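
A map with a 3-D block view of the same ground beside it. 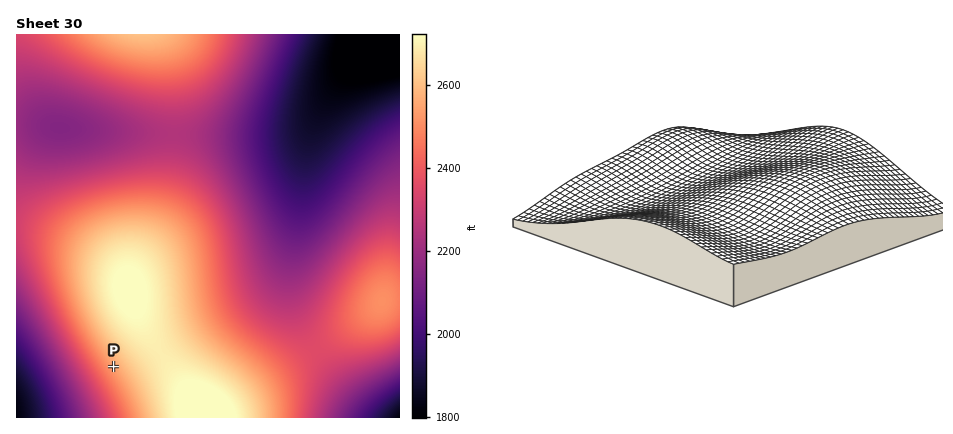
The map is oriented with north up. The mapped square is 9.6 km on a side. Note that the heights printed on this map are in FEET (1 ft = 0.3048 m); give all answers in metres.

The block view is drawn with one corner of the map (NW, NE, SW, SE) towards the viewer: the NW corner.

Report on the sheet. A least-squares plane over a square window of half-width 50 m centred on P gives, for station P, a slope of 5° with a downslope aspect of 236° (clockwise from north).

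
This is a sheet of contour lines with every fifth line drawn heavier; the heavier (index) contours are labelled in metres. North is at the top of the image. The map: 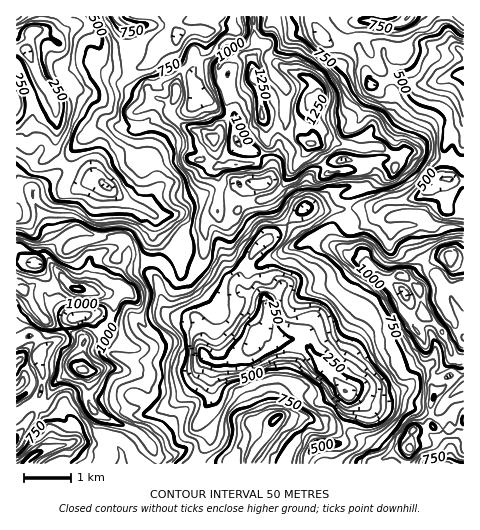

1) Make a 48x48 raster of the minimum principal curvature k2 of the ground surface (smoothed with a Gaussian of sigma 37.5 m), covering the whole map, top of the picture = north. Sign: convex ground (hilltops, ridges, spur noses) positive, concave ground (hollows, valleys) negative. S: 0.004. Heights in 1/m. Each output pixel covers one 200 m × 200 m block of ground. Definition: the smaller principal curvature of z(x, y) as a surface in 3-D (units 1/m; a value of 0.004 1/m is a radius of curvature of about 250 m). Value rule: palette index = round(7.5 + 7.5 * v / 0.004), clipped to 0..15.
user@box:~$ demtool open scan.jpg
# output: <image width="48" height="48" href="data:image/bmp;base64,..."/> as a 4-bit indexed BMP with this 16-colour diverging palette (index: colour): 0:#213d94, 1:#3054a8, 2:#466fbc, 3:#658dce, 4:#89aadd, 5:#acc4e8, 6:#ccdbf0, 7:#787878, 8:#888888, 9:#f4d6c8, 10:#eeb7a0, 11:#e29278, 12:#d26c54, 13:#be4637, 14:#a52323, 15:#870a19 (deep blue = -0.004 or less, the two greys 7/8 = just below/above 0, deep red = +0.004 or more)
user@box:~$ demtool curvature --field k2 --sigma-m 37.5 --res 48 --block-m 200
<image width="48" height="48" href="data:image/bmp;base64,Qk32BAAAAAAAAHYAAAAoAAAAMAAAADAAAAABAAQAAAAAAIAEAAATCwAAEwsAABAAAAAAAAAAlD0hAKhUMAC8b0YAzo1lAN2qiQDoxKwA8NvMAHh4eACIiIgAyNb0AKC37gB4kuIAVGzSADdGvgAjI6UAGQqHADBYdWVodnVohkVmgmdFVzGYVnmHRWE2R4QABGaHdXSXV3U1ZjdmN2BGVVRFScN4J4VlMAJWVVeHZHdFVlV1Y3MAAlZkeFRVNFVkeUVBNWh1dzRVZmVnZlKXY3ZmR5NUlFhUVxR3dlRXd1J1aKdZdXZoZXVGZXGTcydIVCiWIjMkZ4NUeHd4pnhJZVVURCIidDBHQlhUVlZ1NIc1VlZmZlIlU0ZmV3OAVlYFQTVGVFZ4dVdVZ3ZWVDaHIUZmVWOGBAcFZDRVRmZ3d2dUeIh3d5mDFURFZDV1cgUDdYiWR3eYZlV1ZneIh3dBR4VmiUNjBEMFaKmHZmdmVlJjMzVniGQkeHV4dlQVZ6QGaGRBATV3dXEkVVRGZWNGd2aIZVYUhVURRVZFV4h5eIBWVFZURVR2h2Z4VVgSkhEjAWs2VmZXiUJ6hlR2ZWZ2h2Z3RXgHUWNGQ2c4dVR3ZEVnh1RUZmZmeHZ1NoMII1R7QABFZSVDRWR4iHUzd2VVeIdzSEaEBlhzQ0ICdCVUREVoiIcUh2VFeHdiaDlwV1VVVGd0Y4lSd3VXdncEd3ZWd2U0YyQyd6dWN6eWVqhBiJdWdVUkNol3dmRGUGtDdnZkRlZlZ3YjhohlZGWHIkZ3dkR5FUgyM2UyhyVodDIldHiGVGZkVVZmVFd0W1MhdzEGU1ZDNHVYdGeGRhZ1hnZlVohkQzQ1p1VWImmHNYRWR1aEVzBmdld1d3ljBnZpuZVFUwE1RYU1eEaCZ2ETaJZXhnliSHdYmGE1Z2VFeoU2eEVheHYzNGhlQjVVNnZTRlJ4V6dWd2VVZ0dViHY0FFaIZVNjQiI1dzVndlREVUUzEEhZV1VYYTRFV4c4h3hzIlZleIVXdkRWZTV5SFWIdSREREQlVXhTR1hlM1Z2QlZXeHVXVmWYZUI3mGZBIgFnWGqGRUVSFnhkVWZFVEIkVmVREjVmRnIXWFdmZ3VSZ4h2RGhkIBIhV0GIVEM3lWcyEXRGhXZFeIllVlRpR2dgeWAHaHdGt2dUZ2VVVVVVh4dlVrlEN2dSN2dQABNDZmdjhlaGOHdVdmZmVVMmNEAkREZnRXd1WKhxZGaXJ4hlZlZmZFWKYjWURIqFZWV3OHZyRGZ3FohliIhnVXd2gGVVVGVXMUdVRWd0R2dmFnd2c0VlVHdIUFaFRFV1VSWnZmd2dWd2FmeHJ7dFgiRiMlaWM3dFRYSWV2Znl2d2FmdkV4ZkViQwdGV2M4h3RHZjV2d4h2dyNmRVZVV1OSUWc2VmQnmpVVQkd2d4dncxd0V3d1l0ahRIVGZlIzSJVmI2hzIld3cGh1h3dkRXVSVYNGxgJ4iXRmF2Q2hjJHIohnh2Z2M2ZlRJQkcwh4d0N2J3R3dnZGB4dIh0d4hFY3Q2dmciZ3ZjeEVziYZohgJ3NIhzd3dmUqklVlRkFXczNEdjZ4ZEMGN1NohEZVVlYVY2gzdaMkQld1Q1RDJGJjADdFUmaIZ2UyERMSQDVnRHdmVndmaGGGVVZ1RnhVeHRoh1ZFg1d2Nnd4h3Z3V0SA=="/>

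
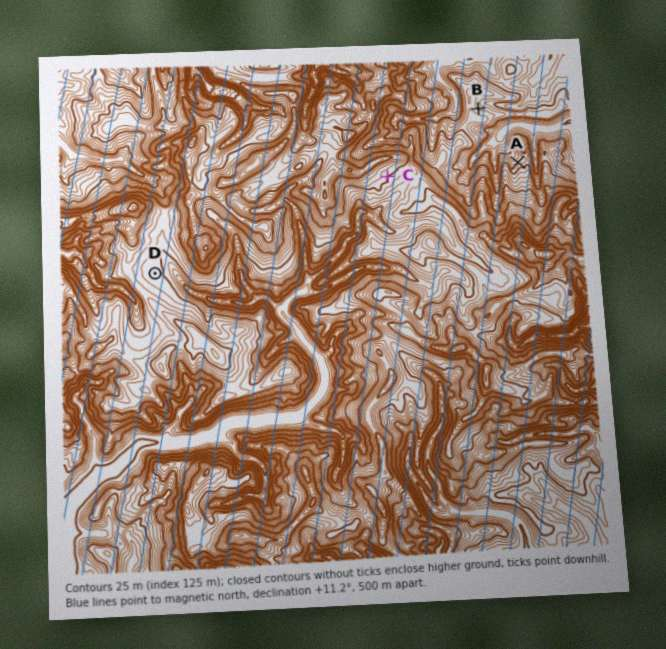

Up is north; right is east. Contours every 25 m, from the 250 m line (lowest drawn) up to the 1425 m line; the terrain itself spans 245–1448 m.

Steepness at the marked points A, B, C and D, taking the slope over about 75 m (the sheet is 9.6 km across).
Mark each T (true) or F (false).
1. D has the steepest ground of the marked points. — F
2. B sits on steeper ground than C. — T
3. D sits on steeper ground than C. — F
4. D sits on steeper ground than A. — F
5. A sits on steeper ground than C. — T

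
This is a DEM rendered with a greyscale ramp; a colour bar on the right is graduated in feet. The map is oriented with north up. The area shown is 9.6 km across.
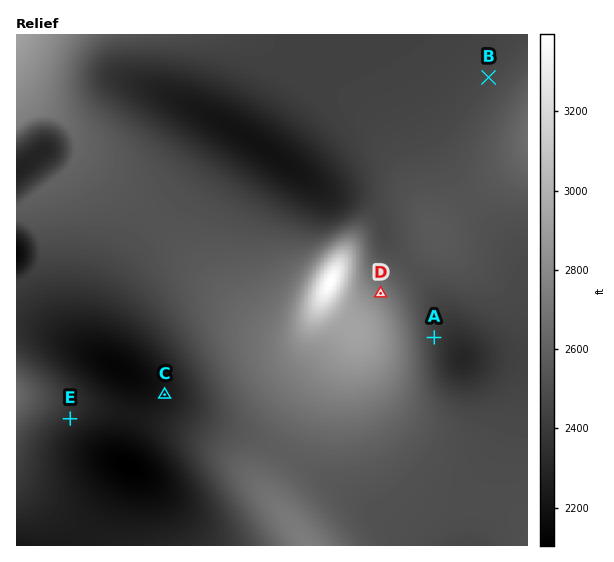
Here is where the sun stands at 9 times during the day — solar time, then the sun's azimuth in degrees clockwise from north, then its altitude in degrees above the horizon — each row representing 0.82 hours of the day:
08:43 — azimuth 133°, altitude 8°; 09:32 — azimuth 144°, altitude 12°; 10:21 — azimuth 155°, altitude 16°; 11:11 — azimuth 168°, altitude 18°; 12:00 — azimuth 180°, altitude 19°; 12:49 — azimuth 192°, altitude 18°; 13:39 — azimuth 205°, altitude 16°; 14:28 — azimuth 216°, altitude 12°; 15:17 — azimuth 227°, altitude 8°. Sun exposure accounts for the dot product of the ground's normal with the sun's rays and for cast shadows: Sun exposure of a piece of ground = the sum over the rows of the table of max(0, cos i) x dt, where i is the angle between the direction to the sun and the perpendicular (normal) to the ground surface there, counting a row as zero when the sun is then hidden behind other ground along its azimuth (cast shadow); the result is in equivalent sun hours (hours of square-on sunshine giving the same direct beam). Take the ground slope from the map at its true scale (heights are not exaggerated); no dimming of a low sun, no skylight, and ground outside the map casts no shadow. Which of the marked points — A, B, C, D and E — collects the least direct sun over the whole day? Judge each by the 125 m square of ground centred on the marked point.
D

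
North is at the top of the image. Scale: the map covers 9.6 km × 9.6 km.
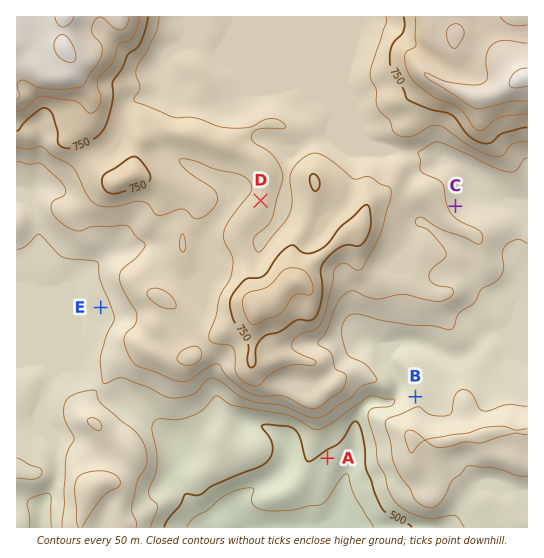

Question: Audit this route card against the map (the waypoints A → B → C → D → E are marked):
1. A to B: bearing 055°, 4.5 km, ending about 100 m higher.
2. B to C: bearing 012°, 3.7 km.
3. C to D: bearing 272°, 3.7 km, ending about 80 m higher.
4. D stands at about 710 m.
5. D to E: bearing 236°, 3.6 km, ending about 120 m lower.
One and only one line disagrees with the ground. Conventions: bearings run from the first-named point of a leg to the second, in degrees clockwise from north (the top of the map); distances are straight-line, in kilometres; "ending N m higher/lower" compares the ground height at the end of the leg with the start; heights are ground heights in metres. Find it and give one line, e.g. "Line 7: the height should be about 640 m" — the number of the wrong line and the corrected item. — Line 1: the distance should be 2.0 km.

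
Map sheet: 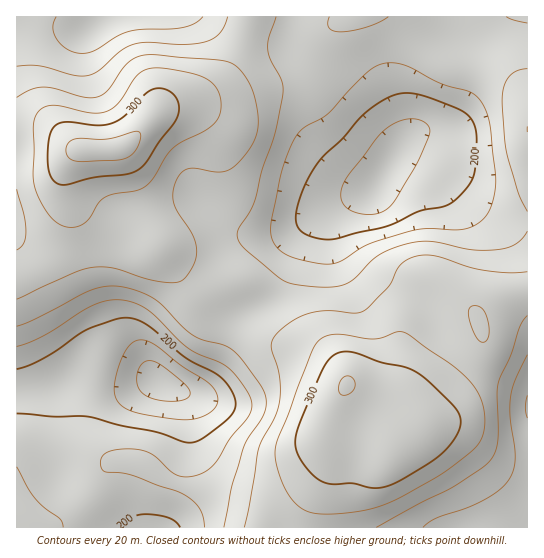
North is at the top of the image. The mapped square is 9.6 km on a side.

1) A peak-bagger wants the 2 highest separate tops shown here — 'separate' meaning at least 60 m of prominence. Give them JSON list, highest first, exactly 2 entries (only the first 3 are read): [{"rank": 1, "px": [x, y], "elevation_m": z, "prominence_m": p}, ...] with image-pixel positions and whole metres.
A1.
[{"rank": 1, "px": [118, 149], "elevation_m": 326, "prominence_m": 175}, {"rank": 2, "px": [346, 385], "elevation_m": 321, "prominence_m": 75}]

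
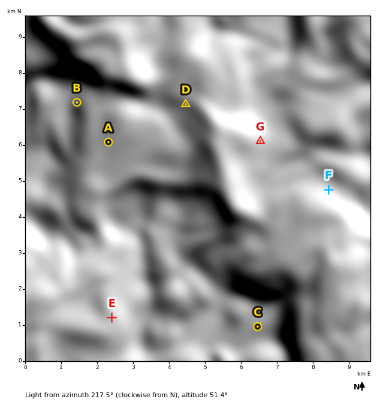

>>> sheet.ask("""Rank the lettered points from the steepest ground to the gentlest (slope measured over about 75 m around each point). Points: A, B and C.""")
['B', 'A', 'C']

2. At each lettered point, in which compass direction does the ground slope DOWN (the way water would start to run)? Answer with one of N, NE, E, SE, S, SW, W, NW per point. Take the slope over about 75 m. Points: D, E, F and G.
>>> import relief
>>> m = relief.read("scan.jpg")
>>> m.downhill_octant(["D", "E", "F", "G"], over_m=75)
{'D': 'E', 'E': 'W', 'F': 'SW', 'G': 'W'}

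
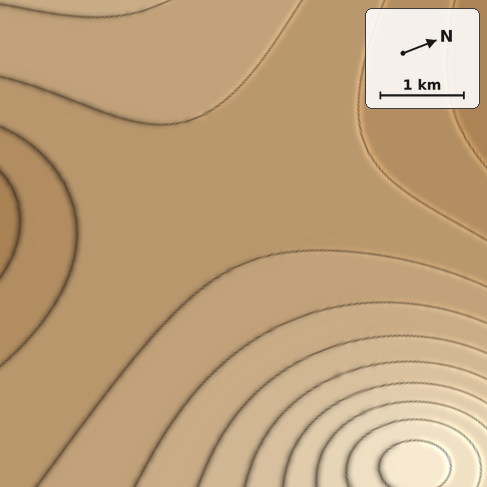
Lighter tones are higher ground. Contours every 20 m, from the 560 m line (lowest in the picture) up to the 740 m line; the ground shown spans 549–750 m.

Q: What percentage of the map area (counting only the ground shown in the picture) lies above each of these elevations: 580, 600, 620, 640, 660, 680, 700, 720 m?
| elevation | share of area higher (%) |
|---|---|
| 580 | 88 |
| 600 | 49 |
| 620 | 24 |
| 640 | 16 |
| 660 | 11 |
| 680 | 8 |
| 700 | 5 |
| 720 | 3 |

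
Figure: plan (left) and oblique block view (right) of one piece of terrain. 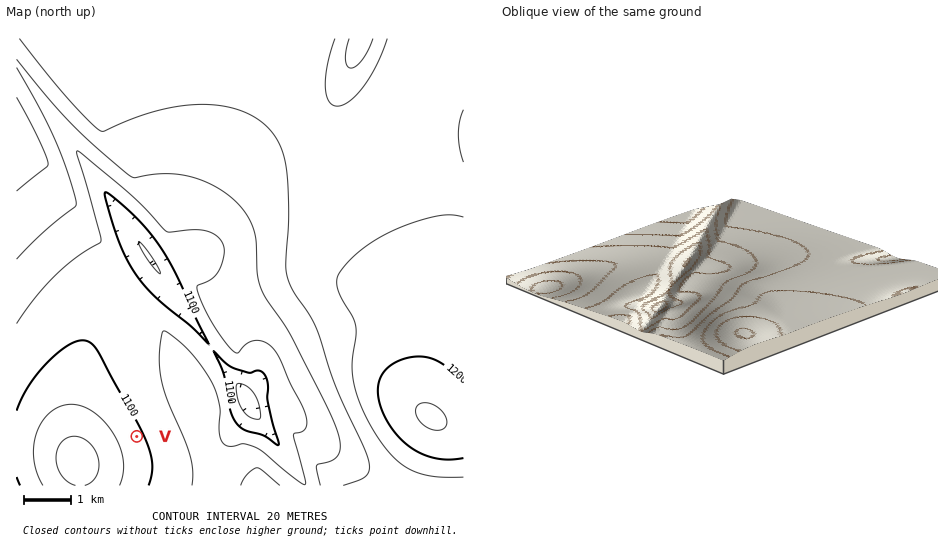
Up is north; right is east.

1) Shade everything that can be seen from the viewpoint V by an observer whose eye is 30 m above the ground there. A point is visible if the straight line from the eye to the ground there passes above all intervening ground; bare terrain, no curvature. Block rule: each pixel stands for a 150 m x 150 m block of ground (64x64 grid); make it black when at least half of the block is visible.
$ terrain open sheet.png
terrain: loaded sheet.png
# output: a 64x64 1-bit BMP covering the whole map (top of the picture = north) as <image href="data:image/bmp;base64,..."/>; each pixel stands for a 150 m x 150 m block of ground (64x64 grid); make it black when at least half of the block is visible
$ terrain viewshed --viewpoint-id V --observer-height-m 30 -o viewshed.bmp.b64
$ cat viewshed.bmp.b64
<image width="64" height="64" href="data:image/bmp;base64,Qk0+AgAAAAAAAD4AAAAoAAAAQAAAAEAAAAABAAEAAAAAAAACAAATCwAAEwsAAAIAAAAAAAAA////AAAAAAD/////8A/8AP/////gH/+A/////+Af/8D/////wD//4P////HAf//g////4AB//+D////gAB//4P///+AAD//A////4AAP/8D////gAA//gP///+AAH/+A////4AAf/wD////gAB//AP///8AAP/4A////wAA//AD////AAH/8AP///4AAf/gA////AAB/8AD///8AAP/wAP///gAA/+AA///8AAH/4AD///gAAf/wAP//+AAD//wA///wAAP//AD//+AAB//4AP//4AAP//AA///AAB//wAD//4AAP/+AAP//gAA//gAA//8AAD/4AAD//gAAf/AAAP/+AAB/wAAA//wAAH/AAAD/+AMAf4AAAP/4B4B/gAAA//APgP+AAAD/8B/h/4AAAP/gP///gAAA/8B///+AAAD/wP///wAAAP+B////AAAA/wP///8AAAD+B////wAAAP4P///+AAAA/A////4AAAD4H////gAAAPA////+AAAA8D////4AAADgf////gAAAMD////+AAAAgP////4AAACB/////gAAAAH////+AAAAA/////4AAAAD/////gAAAAf////+AAAAB/////4AAAAP/////gAAAA7////+AAAAHj////wAAAAcD////AAAADgD///4AAAAMAD///AAAABwAD//4AAAAA=="/>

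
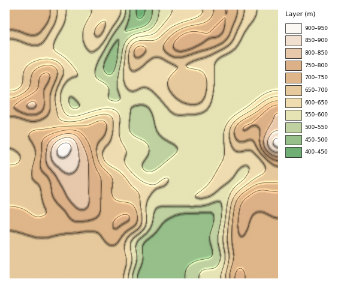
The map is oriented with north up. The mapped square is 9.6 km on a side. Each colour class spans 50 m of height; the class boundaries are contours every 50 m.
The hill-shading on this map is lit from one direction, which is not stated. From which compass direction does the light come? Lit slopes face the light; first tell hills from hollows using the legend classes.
N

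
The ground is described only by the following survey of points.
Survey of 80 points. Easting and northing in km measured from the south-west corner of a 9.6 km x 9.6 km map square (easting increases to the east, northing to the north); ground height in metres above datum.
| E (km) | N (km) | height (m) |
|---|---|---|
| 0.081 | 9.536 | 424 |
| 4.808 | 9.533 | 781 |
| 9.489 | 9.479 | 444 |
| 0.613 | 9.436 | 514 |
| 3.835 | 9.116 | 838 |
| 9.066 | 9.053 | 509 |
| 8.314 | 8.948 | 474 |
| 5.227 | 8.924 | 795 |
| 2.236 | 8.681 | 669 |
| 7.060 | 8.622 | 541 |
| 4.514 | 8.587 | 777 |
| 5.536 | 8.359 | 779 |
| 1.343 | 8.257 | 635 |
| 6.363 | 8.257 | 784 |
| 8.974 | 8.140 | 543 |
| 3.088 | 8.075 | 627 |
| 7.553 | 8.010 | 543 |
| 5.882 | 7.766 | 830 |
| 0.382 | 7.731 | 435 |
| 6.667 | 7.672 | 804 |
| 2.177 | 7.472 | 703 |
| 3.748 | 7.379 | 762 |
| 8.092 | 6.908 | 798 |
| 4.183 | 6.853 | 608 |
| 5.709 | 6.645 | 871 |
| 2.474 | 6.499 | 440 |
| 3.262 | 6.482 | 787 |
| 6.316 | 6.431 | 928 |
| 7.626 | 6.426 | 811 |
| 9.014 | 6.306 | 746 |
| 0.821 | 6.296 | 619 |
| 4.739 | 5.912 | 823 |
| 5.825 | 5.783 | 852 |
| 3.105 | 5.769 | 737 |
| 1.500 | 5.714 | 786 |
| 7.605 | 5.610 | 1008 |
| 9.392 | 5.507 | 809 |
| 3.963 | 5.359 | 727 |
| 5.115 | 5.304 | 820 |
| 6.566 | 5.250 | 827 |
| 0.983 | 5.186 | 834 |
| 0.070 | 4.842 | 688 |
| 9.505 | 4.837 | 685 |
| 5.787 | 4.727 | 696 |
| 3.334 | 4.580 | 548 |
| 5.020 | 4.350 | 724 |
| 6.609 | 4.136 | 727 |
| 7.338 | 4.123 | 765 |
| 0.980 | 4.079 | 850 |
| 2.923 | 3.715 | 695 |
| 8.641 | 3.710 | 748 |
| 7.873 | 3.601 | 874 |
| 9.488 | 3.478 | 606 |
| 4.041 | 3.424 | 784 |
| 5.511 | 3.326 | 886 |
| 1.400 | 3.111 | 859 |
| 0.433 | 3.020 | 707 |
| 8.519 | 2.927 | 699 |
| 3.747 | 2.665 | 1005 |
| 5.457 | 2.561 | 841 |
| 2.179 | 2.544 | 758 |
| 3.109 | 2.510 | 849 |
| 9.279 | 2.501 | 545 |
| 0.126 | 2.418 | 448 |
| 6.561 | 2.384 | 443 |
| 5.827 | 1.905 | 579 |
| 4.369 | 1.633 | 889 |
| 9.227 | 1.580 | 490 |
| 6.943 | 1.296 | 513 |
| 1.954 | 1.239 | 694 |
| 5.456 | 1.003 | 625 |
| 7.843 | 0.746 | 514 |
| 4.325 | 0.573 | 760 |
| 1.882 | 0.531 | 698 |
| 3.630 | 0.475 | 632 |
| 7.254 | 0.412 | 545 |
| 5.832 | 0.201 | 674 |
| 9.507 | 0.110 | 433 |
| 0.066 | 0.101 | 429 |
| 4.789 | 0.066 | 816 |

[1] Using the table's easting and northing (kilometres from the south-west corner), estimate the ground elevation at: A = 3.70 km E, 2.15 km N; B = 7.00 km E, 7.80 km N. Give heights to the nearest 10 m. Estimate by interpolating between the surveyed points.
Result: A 950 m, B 700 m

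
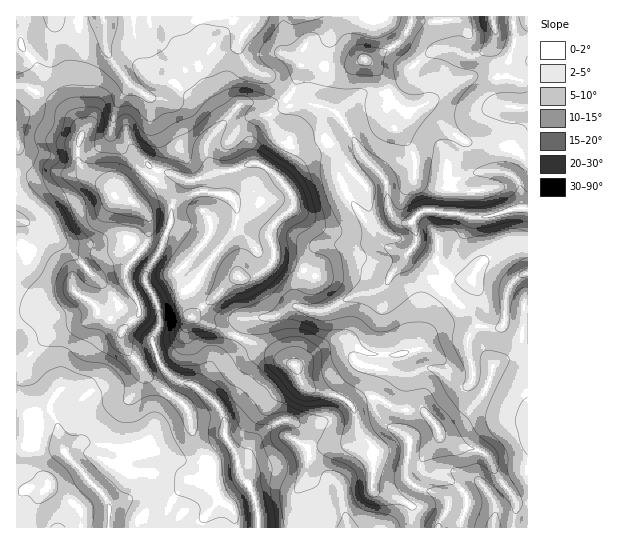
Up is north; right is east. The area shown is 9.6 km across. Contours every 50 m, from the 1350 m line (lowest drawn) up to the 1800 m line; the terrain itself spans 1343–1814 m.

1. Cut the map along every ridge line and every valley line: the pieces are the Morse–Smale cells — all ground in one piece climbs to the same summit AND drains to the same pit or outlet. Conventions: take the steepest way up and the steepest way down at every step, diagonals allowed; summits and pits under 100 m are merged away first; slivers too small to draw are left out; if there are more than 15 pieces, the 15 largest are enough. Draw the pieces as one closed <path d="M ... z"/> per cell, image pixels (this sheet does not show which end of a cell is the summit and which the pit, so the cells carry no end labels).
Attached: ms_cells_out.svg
<path d="M287 97l-13 7-29-1-13 10-19 21-6 12 0 9 5 12 5 4-2 2-26 8-39-14-6 11-15 13 3 20-4 23-4 9-3 5-10 5-18 4-14 11-6 9 0 13 20 13 6 10 12 7 11 11 13-12 4-4 0-10-12-22-2-13 22-28 3-22 5 5 22 10 17 13 5 1-22 24 14 32 1 12 43 19 12-16 24-3 20-10 8 0 10 4 16 0 28-15 21-4 12-8-3 22 0 17 2 12-1 30 5 5-7-1-3 4-6 17 0 15 7 13 7 7 16 8 6 6 0 14-4 16 2 9 7 7 24 8 10 8 0 8-8 13-1 6 88 0 1-390-9 8-6 9-3 20-5-3-18-1-24 5-10 10-2 27-28-2-12 12-9 0-5-2-8-11-2-27-3-5-21-21-23-40-13-9-33-5z"/><path d="M150 220l-3 22-22 28 2 13 12 22 0 10-17 16-11-11-12-7-6-10-18-11-28 16-31 3 1 217 242-1-4-29-7-15-8-9-3-17-12-20 0-14-2-9-7-11-17-14 13-24 19-16 6-12-45-20-1-12-14-32 22-24-5-1-17-13-22-10z"/><path d="M254 16l-238 1 1 294 18 0 24-8 16-12-2-14 6-9 14-11 18-4 10-6 7-13 4-23-3-20 15-13 6-11 39 14 26-8 2-2-5-4-5-12 0-9 6-12 19-21 13-10 29 1 13-6 0-3-17-18-16-6-9-9-6-12 1-11 12-16z"/><path d="M491 16l-78 0-2 9-7 12-9 8-24 14-33 9-20-3-16 0-2 2-5 20-7 11 6 5 33 5 13 9 23 40 21 21 3 5 1 23 4 9 6 6 13 2 12-12 28 2 1-22 6-11 5-4 14-4 20-1 12 2 7-23 12-13 0-28-21-2-6-6-2-7-2-32-4-12 3-17z"/><path d="M239 337l-3 1-5 11-19 16-13 24 17 14 7 11 2 9 0 14 12 20 3 17 8 9 7 15 4 29 152 1 1-21-13-8-24-7-3-3 1-40-16-20-1-14-4-9-14-10-31-8-6-6-6-17-16-6-20-14z"/><path d="M385 285l-11 7-21 4-28 15-16 0-10-4-8 0-20 10-24 3-7 9-3 8 20 7 22 15 16 6 6 17 6 6 23 5 16 7 9 11 4 20 14 18-1 40 3 3 18 4 16 8 3 3 1 21 25 0 10-19 0-8-10-8-24-8-7-7-2-9 4-16 0-14-6-6-16-8-7-7-7-13 0-15 6-17 8-4-3-4 1-30-2-12z"/><path d="M363 16l-108 0-15 23-1 11 6 12 9 9 16 6 19 20 6-10 7-22 36 3 9-1 17-8-5-12 0-10 5-15z"/><path d="M527 16l-35 1 4 16-3 17 4 12 2 32 2 7 6 6 21 0z"/><path d="M411 16l-46 0-6 21 0 10 4 11 2 2 6-1 24-14 12-12 5-12z"/>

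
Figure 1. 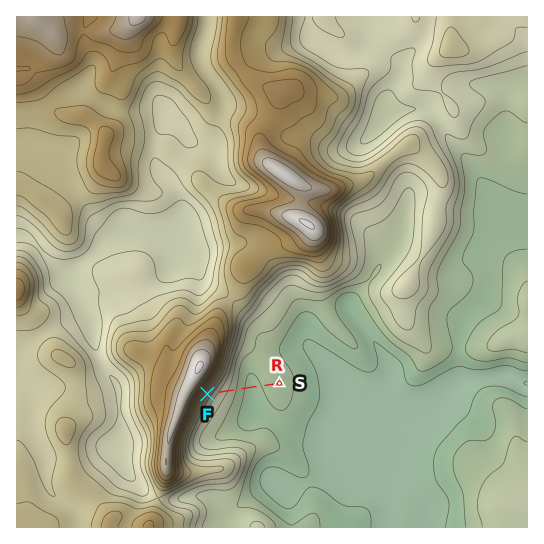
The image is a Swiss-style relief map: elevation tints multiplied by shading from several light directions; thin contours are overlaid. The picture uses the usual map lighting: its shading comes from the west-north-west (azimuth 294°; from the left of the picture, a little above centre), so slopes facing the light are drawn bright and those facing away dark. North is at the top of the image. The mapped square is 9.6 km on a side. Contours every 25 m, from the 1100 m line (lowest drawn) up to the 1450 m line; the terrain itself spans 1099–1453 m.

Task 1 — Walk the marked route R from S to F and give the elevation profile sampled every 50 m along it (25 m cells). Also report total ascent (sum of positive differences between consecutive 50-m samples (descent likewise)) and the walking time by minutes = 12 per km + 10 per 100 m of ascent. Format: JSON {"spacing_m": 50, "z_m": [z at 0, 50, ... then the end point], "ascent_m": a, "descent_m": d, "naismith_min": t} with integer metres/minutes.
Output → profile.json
{"spacing_m": 50, "z_m": [1159, 1160, 1161, 1160, 1159, 1156, 1153, 1149, 1146, 1143, 1142, 1142, 1145, 1149, 1156, 1164, 1172, 1181, 1189, 1197, 1203, 1210, 1216, 1224, 1233, 1245, 1260, 1277, 1282], "ascent_m": 142, "descent_m": 19, "naismith_min": 31}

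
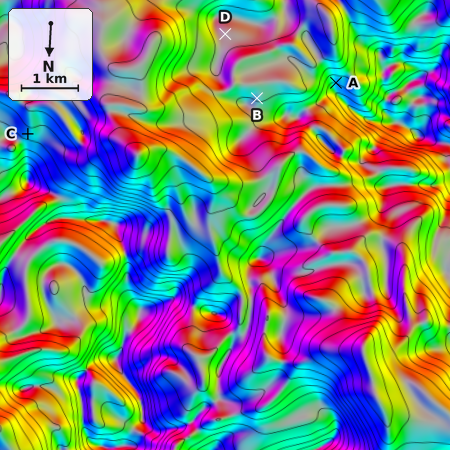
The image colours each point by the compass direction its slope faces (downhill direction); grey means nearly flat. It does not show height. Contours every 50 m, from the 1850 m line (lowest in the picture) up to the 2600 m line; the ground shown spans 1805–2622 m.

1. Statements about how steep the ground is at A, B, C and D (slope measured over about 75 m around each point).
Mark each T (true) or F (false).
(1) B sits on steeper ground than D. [T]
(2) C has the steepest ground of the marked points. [F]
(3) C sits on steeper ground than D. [T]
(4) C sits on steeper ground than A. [F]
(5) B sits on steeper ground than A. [F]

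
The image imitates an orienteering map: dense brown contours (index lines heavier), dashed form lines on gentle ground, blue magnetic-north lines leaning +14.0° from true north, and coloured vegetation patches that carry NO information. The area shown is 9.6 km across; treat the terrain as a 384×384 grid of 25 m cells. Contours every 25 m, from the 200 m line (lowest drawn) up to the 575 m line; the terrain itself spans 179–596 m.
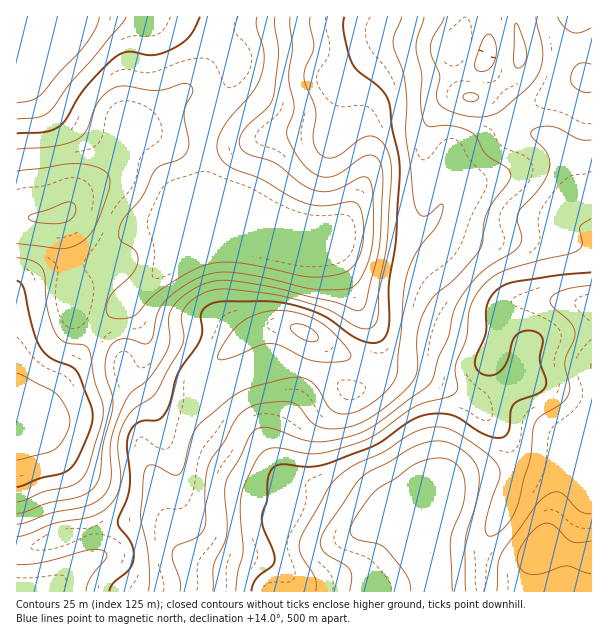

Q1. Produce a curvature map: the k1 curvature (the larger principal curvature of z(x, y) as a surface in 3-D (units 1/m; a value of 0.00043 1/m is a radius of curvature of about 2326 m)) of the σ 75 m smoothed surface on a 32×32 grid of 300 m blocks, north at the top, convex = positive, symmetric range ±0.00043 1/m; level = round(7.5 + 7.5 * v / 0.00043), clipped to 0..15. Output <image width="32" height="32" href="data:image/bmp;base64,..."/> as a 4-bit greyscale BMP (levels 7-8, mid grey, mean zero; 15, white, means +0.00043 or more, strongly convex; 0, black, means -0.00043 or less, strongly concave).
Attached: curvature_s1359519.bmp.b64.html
<image width="32" height="32" href="data:image/bmp;base64,Qk12AgAAAAAAAHYAAAAoAAAAIAAAACAAAAABAAQAAAAAAAACAAATCwAAEwsAABAAAAAAAAAAAAAAABEREQAiIiIAMzMzAERERABVVVUAZmZmAHd3dwCIiIgAmZmZAKqqqgC7u7sAzMzMAN3d3QDu7u4A////AId4qqiId5uoeIh2rpd6mHiYh4eKqZmZiJmIeL2Ym7mI7sl2aqmImZq7qZqsl5vrqr3/7KuXZquYmsuYnKd3zJh5mry6mIerd4ibl4zIdqyGaXdozJiJq5iYirmLyYebl3hnd92HmYq8y6u8qsupiZh3Z5r7iJh7ypq6q7q7qYmYd3ec+XiHi6h4eJqqqHeJmId2avuZiKqZh2aLqqd4qqmHd2vKqoiZqpZWebmoipiaeGecp7yYiIqXZ3eZmZhminmIraedyYd4mKuXiby4iauJqaynaryoaM/8qZh7yHiKibqqmImZvN//l4moerlmeYi7h2rey77/y4aLmZu5map4upd5rN3MuImZq5ia3M3daLmamImqmIdnecyYeaupmHmpiah4mYiHd1a9l3iImIeqmZiId4iIiHdmrpd4h4iIu7qXd3d3eIiHZ6+neJmZmJmrqIh3d3iImXefuHiZmZiIiqqYd3d3iauYjsd3iHmYmZmZmIiJmImsl23YeId4mJmZmZiZmsuZrLiM6HiZiamIiZmZmIm8upq6q9homquod4maqYh4iZiaiIjMq6mYh2aJmpmZiHeYqod3nP/Zh3d3iKqImZh3mrmYh4q4vbh3eIebmImYZnqpmIiMx23Zh4h3i5d4mYeKmImZrOl92YiHd3qXeImaqZmYh3rKnreI"/>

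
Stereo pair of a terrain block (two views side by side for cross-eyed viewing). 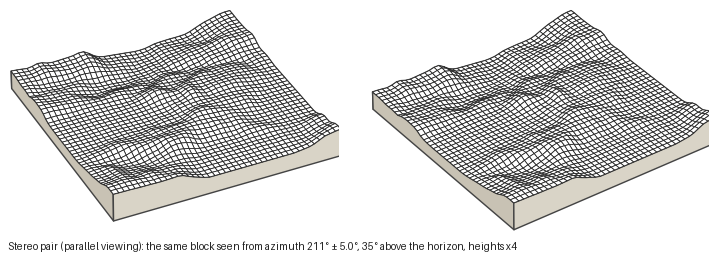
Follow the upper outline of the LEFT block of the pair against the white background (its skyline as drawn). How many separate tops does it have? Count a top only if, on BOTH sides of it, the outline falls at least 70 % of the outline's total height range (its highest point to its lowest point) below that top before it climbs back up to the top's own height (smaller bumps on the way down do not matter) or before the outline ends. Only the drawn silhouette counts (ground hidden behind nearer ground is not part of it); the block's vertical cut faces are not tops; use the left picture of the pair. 0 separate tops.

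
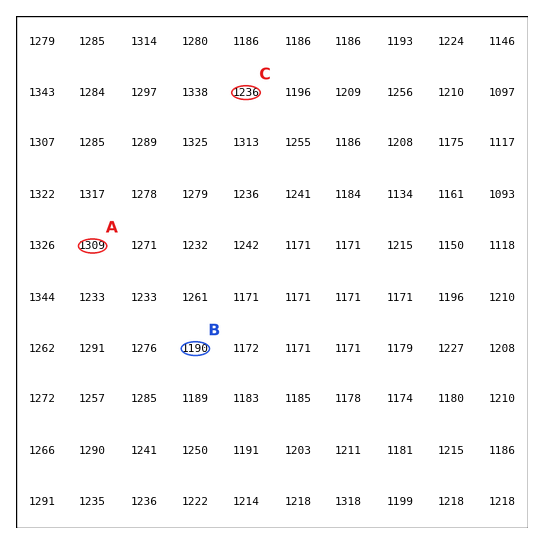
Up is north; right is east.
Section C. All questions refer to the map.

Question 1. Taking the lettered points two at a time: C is lower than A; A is higher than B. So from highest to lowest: A C B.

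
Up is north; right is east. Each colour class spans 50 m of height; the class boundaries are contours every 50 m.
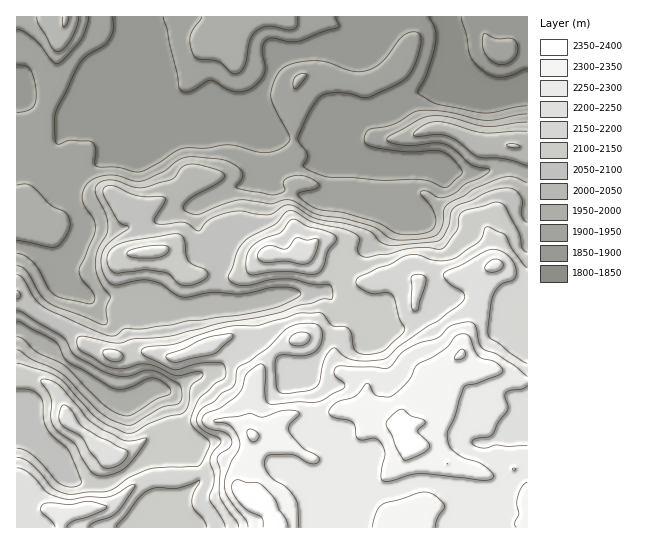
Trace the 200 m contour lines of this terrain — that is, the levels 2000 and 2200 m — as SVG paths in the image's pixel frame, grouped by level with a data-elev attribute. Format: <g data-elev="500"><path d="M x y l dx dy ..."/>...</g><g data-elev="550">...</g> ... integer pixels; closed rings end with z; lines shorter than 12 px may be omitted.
<g data-elev="2000"><path d="M17 321l37 20 5 5 4 11 4 4 44 26 7 2 7 0 22-10 7-1 12 7 4 4 1 4-4 2-13 5-21 14-6 2-8-2-17-11-37-37-27-13-15-14-6-2"/><path d="M527 182l-12-5-9 0-31 11-29 18-2 5-2 15-5 9-12 3-24 2-11-2-13-9-8-4-24-6-30-5-20-12-6-2-19 4-24-4-8 0-17 5-22 9-9-1-7-4 3-7 9-7 23-12 7-6-1-3-5-3-20-6-13 0-6 4-7 10-28 8-11 0-20-7-11 1-6 4-2 6 11 24 2 15-10 20-3 15 4 16 11 16-4 12 1 13-2 3-56-22-9-9-13-23-5-4-5-1"/><path d="M527 131l-44 2-34-10-12-1-12 3-12 9 4 2 20-2 9 2 11 4 21 17 28 2 21 7"/><path d="M37 17l2 8 12 22 3 3 4 2 6-3 7-10 6-13 2-9"/></g><g data-elev="2200"><path d="M89 527l5-5 16-5 7-4 16-23 2-5-5 0-13 9-8 3-22 0-21 2-17-6-19-19-7-5-6-1"/><path d="M103 467l7 1 10-3 6-7 2-7-45-24-5-5-7-12-4-4-4-1-4 9 2 9 4 4 17 11 8 14z"/><path d="M173 362l6 0 35-8 17-15 2-4-4-1-20 3-43 18 2 4z"/><path d="M527 363l-17-10-11-9-9-6-2-3 2-26 4-15 7-9 13-6 2-5-1-8-5-8-7-6-8-3-9 2-24 14-18 8 0 4 4 5 15 11 2 4-2 4-25 20-11 5-28 20-12 12-5 2-11 1-16-1-9-3-11-9-2 0-4 4-5 7-4 23-3 5-10 4-22 3-6-2-2-5-2-22 2-8 5-2 19 1 10-2 8-7 3-10-1-9-6-4-16 0-10 3-22 22-17 12-12 6-2 4-1 12-2 4-11 6-8 9-11 5-6 10 0 5 3 5 6 5 13 6 2 3-1 2-7 9-3 6 0 5 4 10 0 6-5 19 14 23 2 6"/><path d="M413 310l2 1 3-1 7-25 1-7-4-3-8 0-3 3 0 28z"/><path d="M296 263l9 1 6-3 6-11 2-8-1-3-3-1-8 2-10-2-11 11-13-3-6 0-5 3-4 5 1 5 4 3 23-1z"/></g>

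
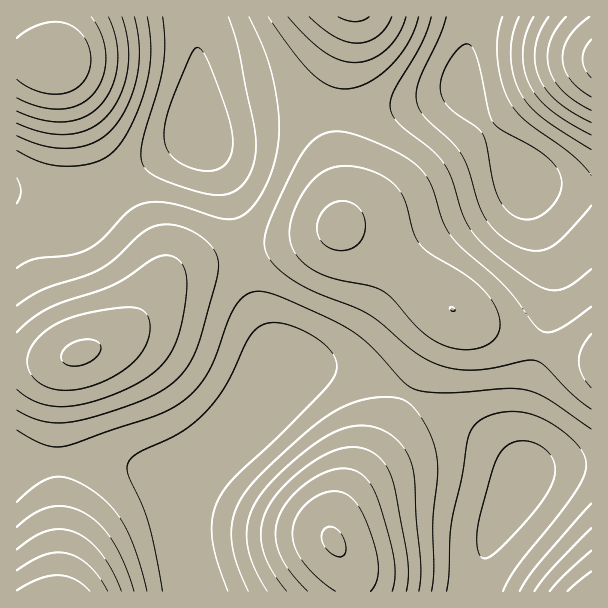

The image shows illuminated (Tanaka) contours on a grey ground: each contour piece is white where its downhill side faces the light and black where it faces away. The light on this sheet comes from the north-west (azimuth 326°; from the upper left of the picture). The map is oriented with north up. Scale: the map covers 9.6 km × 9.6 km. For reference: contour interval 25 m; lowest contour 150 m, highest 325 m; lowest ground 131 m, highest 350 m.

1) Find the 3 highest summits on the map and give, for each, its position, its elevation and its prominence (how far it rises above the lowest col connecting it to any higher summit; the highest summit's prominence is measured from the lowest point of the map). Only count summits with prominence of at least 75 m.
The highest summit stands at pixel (53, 60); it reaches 350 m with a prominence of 219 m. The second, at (333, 542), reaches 327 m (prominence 141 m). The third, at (80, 353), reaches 304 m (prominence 88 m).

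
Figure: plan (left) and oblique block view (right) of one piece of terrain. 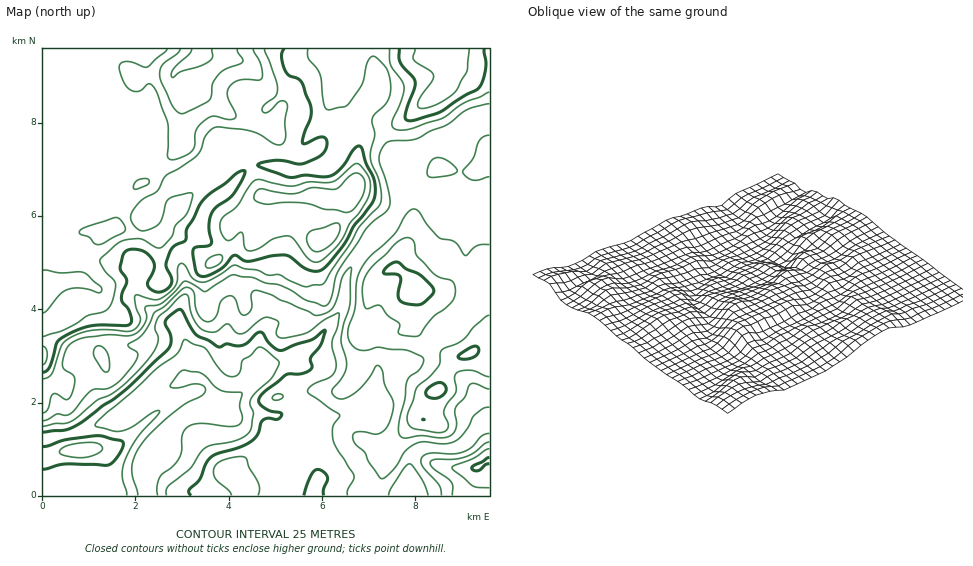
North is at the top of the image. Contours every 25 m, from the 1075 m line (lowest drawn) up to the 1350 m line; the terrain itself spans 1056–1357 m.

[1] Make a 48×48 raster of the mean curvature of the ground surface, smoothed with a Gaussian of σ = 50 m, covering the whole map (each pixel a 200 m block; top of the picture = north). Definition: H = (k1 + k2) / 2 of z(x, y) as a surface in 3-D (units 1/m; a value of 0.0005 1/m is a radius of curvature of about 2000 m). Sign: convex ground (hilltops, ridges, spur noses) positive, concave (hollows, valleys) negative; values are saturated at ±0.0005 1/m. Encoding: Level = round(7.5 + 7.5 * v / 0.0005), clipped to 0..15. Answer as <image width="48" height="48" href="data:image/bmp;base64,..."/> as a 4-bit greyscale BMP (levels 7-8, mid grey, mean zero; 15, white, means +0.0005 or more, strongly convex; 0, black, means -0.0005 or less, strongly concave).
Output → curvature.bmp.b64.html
<image width="48" height="48" href="data:image/bmp;base64,Qk32BAAAAAAAAHYAAAAoAAAAMAAAADAAAAABAAQAAAAAAIAEAAATCwAAEwsAABAAAAAAAAAAAAAAABEREQAiIiIAMzMzAERERABVVVUAZmZmAHd3dwCIiIgAmZmZAKqqqgC7u7sAzMzMAN3d3QDu7u4A////AIh3d3m7cqzKlkSKmIiYZomamqN3VmiYd4d3d3mXQ5mamJq6iHeYZmZnZ7ZHNVVXdnVEVXmGNYVnaMuYd2eYdmZ2VqkySKu815dUVXmFNZZWaMy5dmeYdnd4if9ir//v/L3//Ku2M4hWd4m8p2eZd3d3d6uCVzABbze+/9zrUll3h2VXqneJiIeKqHimAAEhGxAAFpaetCaJiHZUWpaIiHebqHmpZ8yEN4WEECI37VJZmHdTXLeXd3ipdkac3/+XZffbhUM0fuYlZ3ZTZ0R3d1VVZlSO6odVZuXLiGVER86URWVXmJdEVWhkVmRbhWY1dqS6iIhDRFi7p1ZUr/65iKu2RnZXq7mHV3fJd7yVNVVoqGiEFsuJvLvrZIhovv2VSGeYh73ZU1dmZXmoQUp2Z2a9lHd3V7lDWvNHh6q8pTVmdnq4dRmnVDR6pViGRYhWe/UXeJmbymZVZYuFdCU3mFWJdFp2VGvLmfkGeLl3vJqUQ6lXcmtBWHeIhlZVZoq9t5gQJFIBOaqEdaaKYs2mMWmdyKqIqGVHqIvYIRJ9YolDmqSMcpy7swW/pZmqlmZFmZm+3N7/9xIUrbV8pFZ5yQCdlXZnh3dmepZneIrclzIUzqVst3dVaqA7tnh2h3d2abZniadpA8YB3YRqlmhmefQIyGmZl2eGWLh3ictCS/0Ae2ZpZFZIyecI2Ve7upmVWJmImcyVe/+wZ0VXNWWKl8cH3GSKy5mVWYiZqph2d79z/2MmSbi5aJYGvbd6tliUa4d4mGVVZogjv/oZiJaHi5cAisyohViUmpZlRVVlVZg1q/87p3dlrKhASIqmZmmFmYd4iqYjRbYnhUla2WZWvtpzBWvZZmmGiImJiLponfuHdUqF23dnzv+VMke6mHd2d5iJqa78Z7xzdX2kqpp2h47UMjOah2Z3d3Zmd3mzRUqlRYy2ZnqodmjJVDKLdnd3d3d3ZleVR0n8JliqdlRVVmaehoVah3d3d3d4d2eqQ0nvVGRaurqpiai+qJZId3d3d3eId3d7qFRZxkY2393M/9mv2XRneHd3d3iId3d5vpJEjaVDq3ZFqXfP+kN3mHd3dnmId3d4iZZEV8xTdkQiIQKf9zR2iYiIqHmHd3d4d5qkNlinVFVoZDFNoTZ3eamHmIiId3d3iHnLdHd6mGeJu4RMskZ3aIdmiYh4d3d3iGbPtGd3ZWuEfKVKxkVndnd2ioZ3d3d3d2a8dTRDR92HSKhYuWZlVVd3aXd3d3d3d2WpdkV5uql4ZIlol1rJU0Rndnd3d3d3d1aYh2vbhnl5pWh4ljbOuIY1d3d3eHd3dli4mJyVZmmatld4mWJt67lCNHd3d3d3dUmnmphVZ2iohld3irM53cundXmHd3Z5lEuomYZVaKeJhmd3aNUlisy6xnmHd3eKpH6VZ3Zme6dpl2d3aMQ1ZoiJtXh3d3ebpp24eHZoq4ZYhnd3eZNpd3eJtHh3d3ipZIrMupmrynZGZnd3eWS8qYd4lXh3d3dmZTEmmIh2ZEWIV3d3d2SZeKmZcw=="/>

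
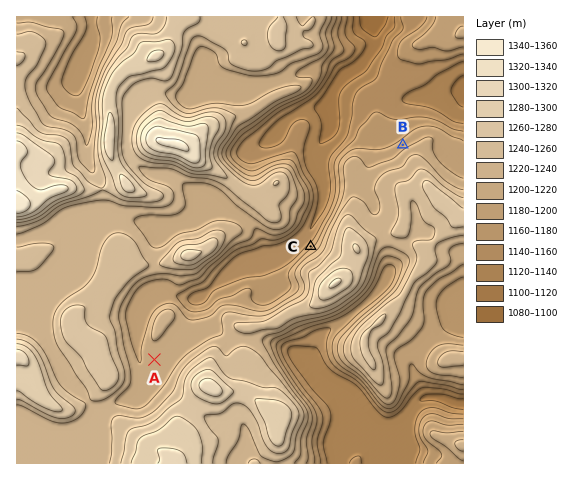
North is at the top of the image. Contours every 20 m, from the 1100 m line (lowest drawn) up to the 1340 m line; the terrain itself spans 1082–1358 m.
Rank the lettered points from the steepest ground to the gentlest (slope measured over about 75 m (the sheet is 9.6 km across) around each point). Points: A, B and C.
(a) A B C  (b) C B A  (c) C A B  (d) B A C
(b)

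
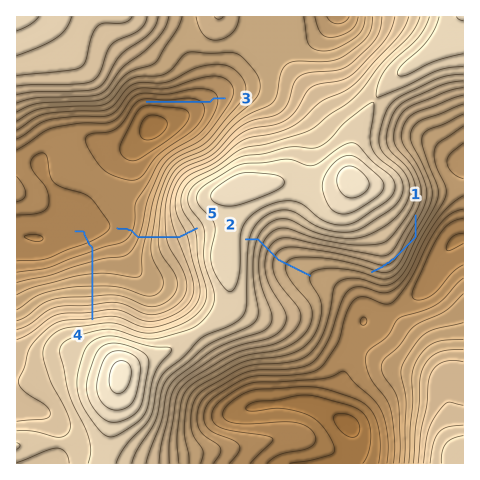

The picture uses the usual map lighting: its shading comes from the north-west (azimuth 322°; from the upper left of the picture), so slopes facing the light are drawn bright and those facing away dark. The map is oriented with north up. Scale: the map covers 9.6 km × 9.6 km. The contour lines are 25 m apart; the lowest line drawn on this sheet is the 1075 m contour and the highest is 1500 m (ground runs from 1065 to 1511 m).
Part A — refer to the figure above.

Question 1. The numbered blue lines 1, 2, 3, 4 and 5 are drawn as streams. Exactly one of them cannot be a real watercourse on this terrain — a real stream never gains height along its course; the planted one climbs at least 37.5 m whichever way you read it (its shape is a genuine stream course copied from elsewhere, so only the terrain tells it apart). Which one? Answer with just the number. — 1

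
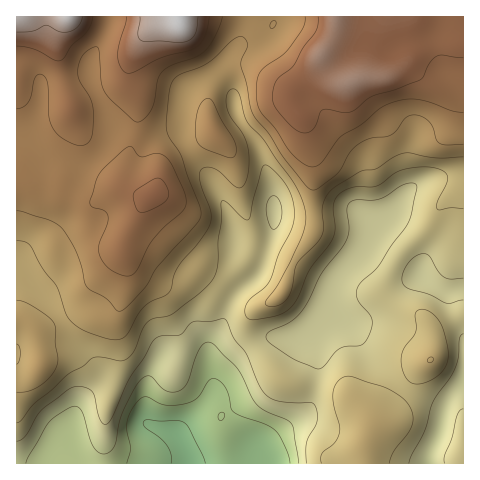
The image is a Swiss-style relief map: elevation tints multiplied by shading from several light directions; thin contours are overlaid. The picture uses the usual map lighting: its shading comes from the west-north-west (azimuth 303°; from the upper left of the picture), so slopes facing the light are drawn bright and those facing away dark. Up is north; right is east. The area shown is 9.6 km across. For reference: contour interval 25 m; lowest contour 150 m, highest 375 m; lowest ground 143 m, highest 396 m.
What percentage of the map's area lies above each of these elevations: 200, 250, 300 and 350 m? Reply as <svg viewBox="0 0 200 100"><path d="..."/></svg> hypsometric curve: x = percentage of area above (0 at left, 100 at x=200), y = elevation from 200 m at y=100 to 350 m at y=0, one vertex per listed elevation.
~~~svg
<svg viewBox="0 0 200 100"><path d="M183 100l-61-33-49-34-53-33"/></svg>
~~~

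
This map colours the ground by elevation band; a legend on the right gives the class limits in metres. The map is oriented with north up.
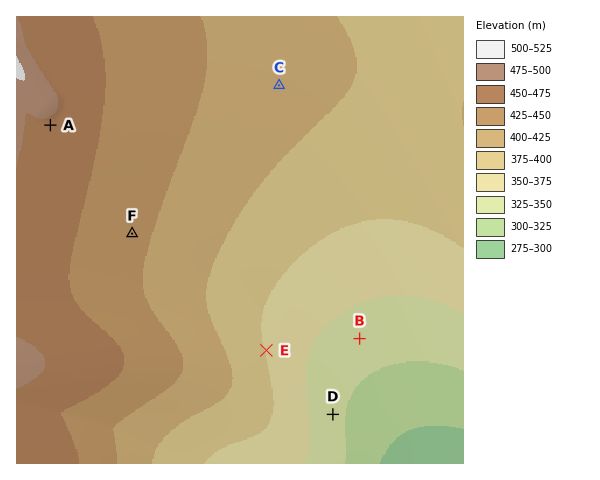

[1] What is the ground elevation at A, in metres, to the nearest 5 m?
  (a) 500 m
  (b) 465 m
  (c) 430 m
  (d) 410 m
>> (b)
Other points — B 340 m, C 410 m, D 335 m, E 375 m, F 430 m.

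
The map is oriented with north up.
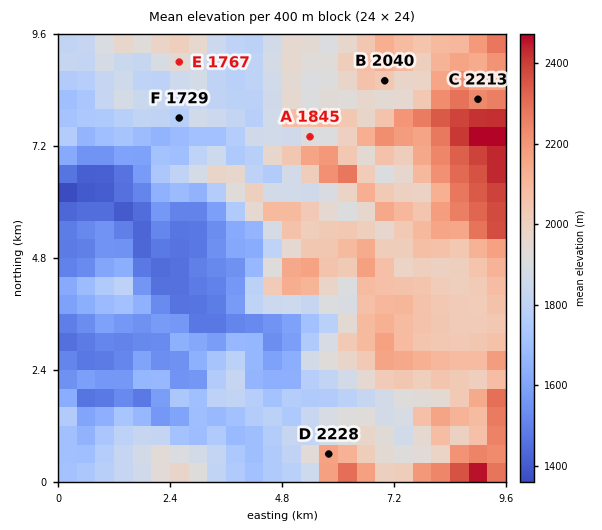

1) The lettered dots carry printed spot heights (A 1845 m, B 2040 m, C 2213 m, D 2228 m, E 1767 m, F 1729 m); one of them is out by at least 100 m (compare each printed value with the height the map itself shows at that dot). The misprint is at E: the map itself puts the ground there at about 1942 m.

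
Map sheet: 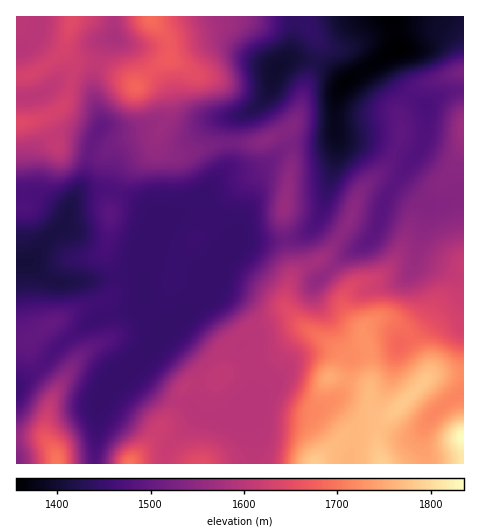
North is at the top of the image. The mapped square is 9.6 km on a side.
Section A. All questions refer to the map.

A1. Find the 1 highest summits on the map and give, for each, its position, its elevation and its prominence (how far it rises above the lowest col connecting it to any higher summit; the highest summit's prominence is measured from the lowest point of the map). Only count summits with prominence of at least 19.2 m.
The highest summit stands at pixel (136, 87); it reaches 1681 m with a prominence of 20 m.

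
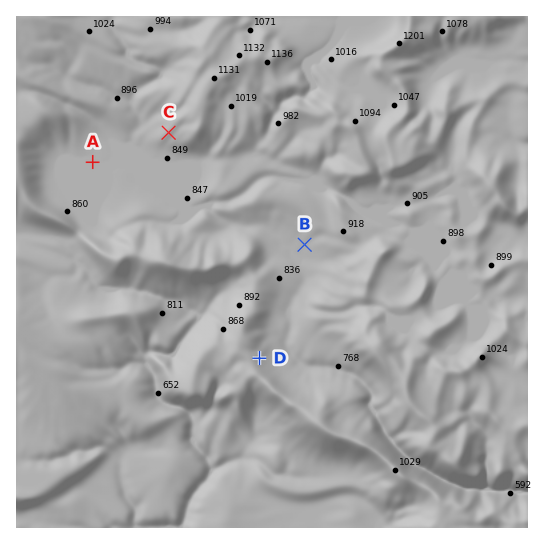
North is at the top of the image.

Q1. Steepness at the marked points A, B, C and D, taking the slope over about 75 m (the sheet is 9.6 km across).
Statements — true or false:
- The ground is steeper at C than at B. true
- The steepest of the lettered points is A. false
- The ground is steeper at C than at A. true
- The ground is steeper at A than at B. false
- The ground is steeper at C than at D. false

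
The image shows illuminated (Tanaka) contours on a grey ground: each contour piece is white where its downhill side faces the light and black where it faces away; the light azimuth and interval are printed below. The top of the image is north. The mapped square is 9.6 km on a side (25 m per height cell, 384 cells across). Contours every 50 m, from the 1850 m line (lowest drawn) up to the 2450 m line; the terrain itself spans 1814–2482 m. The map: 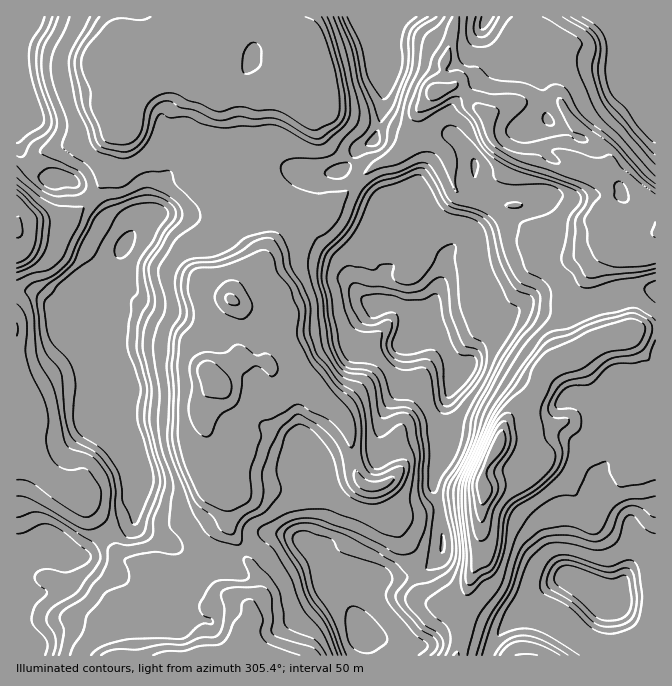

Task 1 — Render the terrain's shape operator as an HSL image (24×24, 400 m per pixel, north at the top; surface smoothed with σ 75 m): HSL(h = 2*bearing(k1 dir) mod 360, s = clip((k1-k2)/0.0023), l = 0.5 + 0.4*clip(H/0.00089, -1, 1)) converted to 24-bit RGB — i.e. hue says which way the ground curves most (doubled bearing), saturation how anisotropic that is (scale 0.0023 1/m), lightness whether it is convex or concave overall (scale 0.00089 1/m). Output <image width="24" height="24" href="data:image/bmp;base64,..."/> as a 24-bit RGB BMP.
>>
<image width="24" height="24" href="data:image/bmp;base64,Qk32BgAAAAAAADYAAAAoAAAAGAAAABgAAAABABgAAAAAAMAGAAATCwAAEwsAAAAAAAAAAAAAaU1vNo0qUrlBaqY5epJET8E8zDW6zULFtpiBPsh0Y6l73cWOHQ4wb0RJgVM4IywH//GKBX+AKuhs099taxgXQovIlHrXpXicSlejjrLWyJW/foxtg4JccmpTbnY/U3QzzciSqLlyQZ9b3Ck7TxNJVJWIpDOftOPWt8Rp2oZxCCwckotDpt3PJ2yfIxAj5GVaZopsNoNDkUiXwYqViXZ6fHeIWZuhbsTO0m3B0IiLjNJrQBZEgXKlSGWTXdivmYbN/j290OYpIdi8HtQpUEEWRw4ODy0MtttgbJF0gYdmITws0LVkmpTGhX+dgXBlamIxaL8ypb1n1CzUcT55gFNPYDMxddA3C2Qucg93/+bMQqmwiC0nSg9HR81AWqjXRNeAbYVMTR8il70vCv0nLBZTy19Shk9tunJpPcAnw7seJw8MVTchqa04h87Qs8+uGkKOHw5P/f/MXyWppz29S0qWn9WbMq+ZjEZTkz54dsbesNPVa9qFChMy142LoS51k9CC0o+pUI3AemngfqHcvzFde6EiRcU4LACkOyuf//XMXh1UInc5c3+0kLisuituNYlDeJ3BgZ2ejqmWhI3iHhdTeR4ssuF1i6WPuLuPXGiaWlSNZT98pejwzM3/2vzPABIzIVPb/+/Mah/S7ZrdF3VXiVqHpIG4l4vFgId/YbuGjty/ihpYMBRJe1ejyOargI5xtZqFf5FhOUJjWTVd2/+tDCQn/82HEQ9pBigt/9LMD+LKlbuGfFXbU2p5eIaGgX9/h4qAodp+OxgygWByNRpsaMK84cCYX6tZm5pwvldYIxcvS6hv5PnSDSx48u3ZMBmIESV1N8V//83MYLNh1FLZS3itcXaCg4B/hpeA0cV0PTxvdnJ/Hylfq0NU3s2jz4pqQZyerHuhYFXOo+PRsOfHI1yMmnccmtwbAxBZSpis+aGQ6aqECysIhkwtdYGBf4F6dciHrGupXEmEeHGAMxxSR8CcqtKM2/HagzSXgKyTb6yjpeu6NSOP4lOkRlfU6b69Bx4sLmAwv6pZ9LO63lvXcsxVJUQfa5BHQrhbUTFngmR8al58PDG5MoKzuuSLl1w5pnePnnZrpN6Ej5M5Iw8x4OxeECMdukAjpBt/D59VLbJ0089y2bPo66rrtonied+Vz1+6MyZXgnZ/anaENnSZOau12opSjU5Je7I8aYV83d6YQZ6VKpOa6Sl9nRi8UzhkrnR4jrKUIFVEt7I0U3kiTNAkvZTm9Nftq1IXHEkucYJ9dXmDKiRXtl8xudiPcpjPsZzda4CfuN+rj0WzXB5CTSgTtH0kGWtahbtvk4FzizBOJ5chqHRTjpAdHS4Fd2sJPNFsdNqzHXViTqecIhqqjt/XpOrKg3LZ1Xa5stWZjCs6kUQiSTOJdYK7iq3Kil/FQLSlfUKKyIF3iLe/jkak0aCzuH7Y6GPf6uDMSDbBI5KrcpY3D0Iy3W1TtKw2MksgSqE16MK7iS6Q6nyZH3heYH2WeoCZnnB9S4F6RSdbvtyfcoCGQjyKv7CThJeWpXWq2PPgWhzl9JnJMFsfI2IrEigL6M5CfYV5aIBWfXk4iGpwn4KO54iBKFhiiXhziUx0kioaGsingcyHb4iWKlmJ3K+nf4miaqaqkDEyMA0LtAEM5J3hfFfTVLTcgr2cfYB9gIF9fYSAcpiFXa62+6HGWxk5KVYaRBdK0vncWjHGj2pAOiEMWlAMKfkPYI9StfjQwACIqie/QtmqlWUjNaEgZY6MgIF7fn16goJ7g4F2i1RNlYcmCZBT88r/46rwDd7tvMt0Pgcnb+f/0N37sdDriJPBu+3QfUGRKGtx31uIdCN/2/Dg7drQIEdcdFlIfGsva280Ukcomysp0OeNKpY0ATIx4oR9XLBQYyZejv+IM6BKOH0/tEkxWuWDwMBlUxxMSSxarcc2TlfNnLiL1piEPhlWVlCwscXYe3bNf4vWktHU0rCsh9ThBCNu3lHJ/JuMCkVk0vfmv4nUQjikm/OhkbEuhCpXckFnPRtoadZyvdJ1iJV5j3qAj3LDgKWvgpKMXImnnn+Xf3iAwNWabLtyFwsrHlhs9tvNnrP5R5yMjX9WkDuLzYtLvdVjOiBLfHWBIjmNZoPW5re3mYaTfYGNlYKadniIiYeAOzyDn51cfId/zeu0eEydPCZkGShhrtdlvu40pjaOhW9if4BxjYVz4dmcKS5ud3OAKGNqzndeMpZw2LbDh4G+momykoKmhH6QmW+fe6eljKey1urHRBt0elWeGYWhp3TY/eTFAB4z1Z2liJymp+fl5jejdkSCeXqB"/>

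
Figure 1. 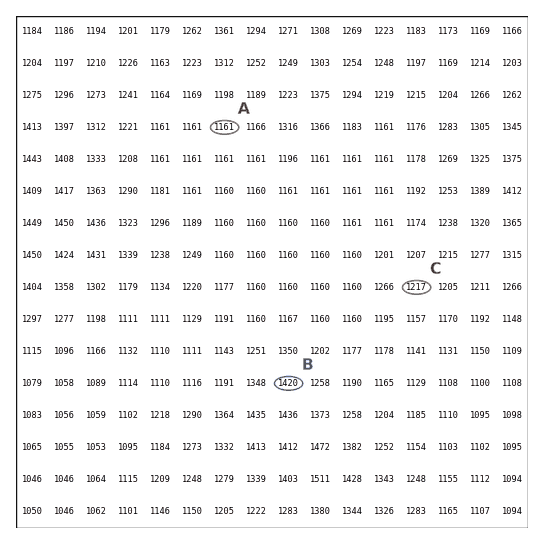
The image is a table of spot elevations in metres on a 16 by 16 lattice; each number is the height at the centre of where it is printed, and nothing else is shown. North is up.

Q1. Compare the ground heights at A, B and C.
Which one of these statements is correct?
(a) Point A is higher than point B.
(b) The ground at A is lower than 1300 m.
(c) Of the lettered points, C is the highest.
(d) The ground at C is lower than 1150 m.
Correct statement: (b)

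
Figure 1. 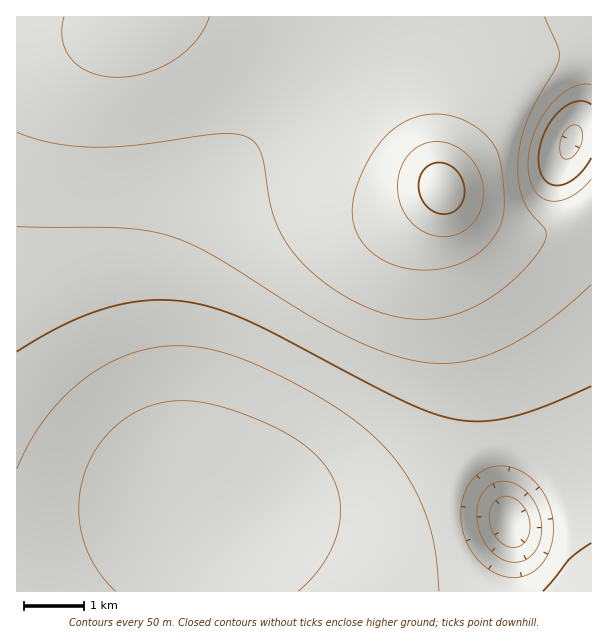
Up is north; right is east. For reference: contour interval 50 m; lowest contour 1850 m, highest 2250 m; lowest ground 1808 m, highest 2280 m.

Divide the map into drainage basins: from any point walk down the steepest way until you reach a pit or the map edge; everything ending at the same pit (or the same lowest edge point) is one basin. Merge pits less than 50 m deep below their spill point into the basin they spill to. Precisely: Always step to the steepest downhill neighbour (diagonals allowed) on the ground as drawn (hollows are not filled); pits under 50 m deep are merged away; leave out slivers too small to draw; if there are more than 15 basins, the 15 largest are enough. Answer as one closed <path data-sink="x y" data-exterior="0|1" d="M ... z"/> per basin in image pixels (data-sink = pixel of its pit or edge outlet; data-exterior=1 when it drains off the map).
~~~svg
<path data-sink="207 521" data-exterior="0" d="M225 16l-88 0-1 5-4 3-25 6-91-1 0 562 478 1-28-31-8-15-7-28 1-35 12-33 5-22 0-41-6-37-23-80-1-27 5-37-2-18-17-16-45-30-42-44-47-44-30-22z"/><path data-sink="510 522" data-exterior="0" d="M443 190l1 16-5 37 1 27 23 80 6 37-1 51-14 39-3 15 0 26 7 28 16 26 21 20 96 0 1-380-5-1-18 13-18 8-29 2-24-8-24-12-21-14z"/><path data-sink="573 140" data-exterior="0" d="M591 16l-161 1 6 69 2 85 4 18 11 11 45 26 24 8 29-2 18-8 18-13 5-1z"/>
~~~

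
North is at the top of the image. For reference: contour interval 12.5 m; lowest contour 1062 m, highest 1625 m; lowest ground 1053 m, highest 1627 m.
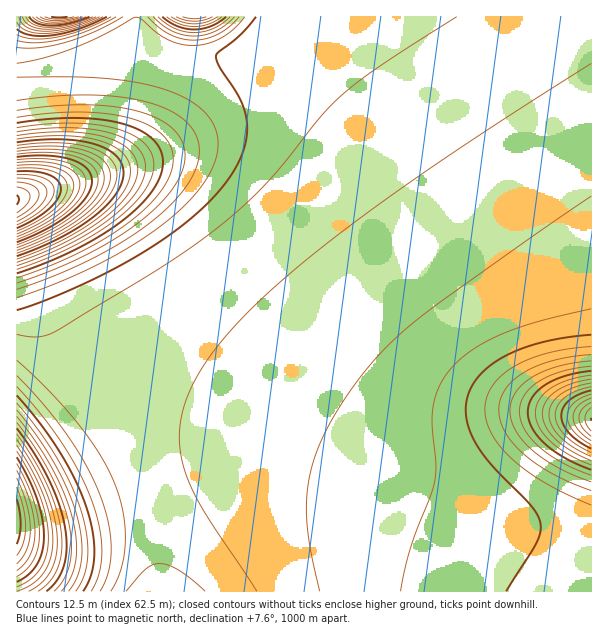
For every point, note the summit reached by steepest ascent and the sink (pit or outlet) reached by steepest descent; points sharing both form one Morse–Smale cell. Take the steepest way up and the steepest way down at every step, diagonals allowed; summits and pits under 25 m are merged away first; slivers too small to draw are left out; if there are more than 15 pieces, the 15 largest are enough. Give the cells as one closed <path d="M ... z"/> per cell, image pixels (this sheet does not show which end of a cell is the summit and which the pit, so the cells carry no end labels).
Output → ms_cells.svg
<path d="M153 46l-28 2-65 16-44 7 0 157 33 89 13 25 46 71 30 63 12 36 6 27 2 21 0 31 433 1 1-173-2-3-27-6-20-8-26-24-12-18-25-52-14-21-39-51-69-98-38-41-26-18-24-12-18-6-13-3-56 0z"/><path d="M591 16l-454 0-1 7 4 12 9 8 19 11 26 6 45-2 13 3 18 6 24 12 26 18 38 41 57 81 51 68 14 21 25 52 12 18 26 24 20 8 28 8z"/><path d="M17 229l-1 362 142 1 0-32-2-21-6-27-12-36-30-63-46-71-13-25z"/><path d="M135 16l-118 0-1 53 37-3 72-18 27-2-12-11z"/>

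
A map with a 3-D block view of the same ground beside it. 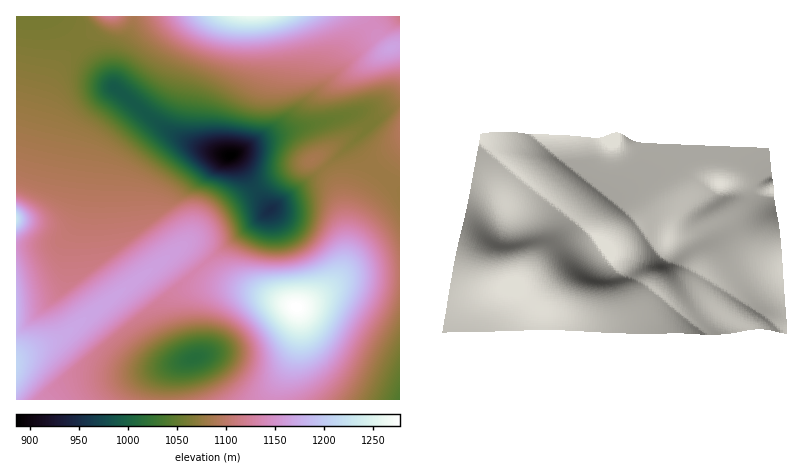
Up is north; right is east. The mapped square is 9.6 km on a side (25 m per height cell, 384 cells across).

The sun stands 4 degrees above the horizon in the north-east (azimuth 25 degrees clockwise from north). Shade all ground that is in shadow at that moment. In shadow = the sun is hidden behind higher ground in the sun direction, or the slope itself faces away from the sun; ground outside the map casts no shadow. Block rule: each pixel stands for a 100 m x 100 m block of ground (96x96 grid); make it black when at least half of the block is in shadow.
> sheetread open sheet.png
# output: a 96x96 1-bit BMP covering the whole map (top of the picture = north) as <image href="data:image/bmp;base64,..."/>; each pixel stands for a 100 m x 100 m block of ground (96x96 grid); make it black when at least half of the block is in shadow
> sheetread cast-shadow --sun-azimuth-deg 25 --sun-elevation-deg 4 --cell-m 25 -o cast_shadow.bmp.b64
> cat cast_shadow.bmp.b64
<image width="96" height="96" href="data:image/bmp;base64,Qk2+BAAAAAAAAD4AAAAoAAAAYAAAAGAAAAABAAEAAAAAAIAEAAATCwAAEwsAAAIAAAAAAAAA////AAAAAAAAAAAAAAAAAAAAAAAAAAAAAAAAAAAAAAAAAAAAAAAAAAAAAAAAAAAAAAAAAAAAAAAAAAAAAAAAEAAAAAAAAAAAAAAH/wAAAAAAAAAAAAD//8AAAAAAAAAAAAf//+AAAAAAAAAAAD////AAAAAAAAAAAP////gAAAAAAAAAAf////wAAAAAAAAAA/////wAAAAAAAAAA/////4AAAAAAAAAA/////4AAAAAAAAAA/////4AAAAAAAAAA/////4AAAAAAAAAA/////4AAAAAAAAAAf////4AAAAAAAAAAf////wAAAAAAAAAAP////gAAAAAAAAAAD////AAAAAAAAAAAB///+AAAAAAAAAAAAf//4AAAAAAAAAAAAD//gAAAAAAAAAAAAAf8AAAAAAAAAAAAAAAAAAAAAAAAAAAAAAAAAAAAAAAAAAAAAAAAAAAAAAAAAAAAAAAAAAAAAAAAAAAAAAAAAAAAAAAAAAAAAAAAAAAAAAAAAAAAAAAAAAAAAAAAAAAAAAAAAAAAAAAAAAAAAAAAAAAAAAAAAAAAAAAAAAAAAAAAAAAAAAAAAAAAAAAAAAAAAAAAAAAAAAAAAAAAAAAAAAAAAAAAAAAAAAAAAAAAAAAAAAAAAAAAAAAAACAAAAAAAAAAAAAAACAAAAAAAAAAAAAAADAAAAAAAAAAAAAAAAAAAAAAAAAAAAAAAAAAAAAAAAAAeAAAAAAAAAAAAAAA/gAAAAAAAAAAAAAB/4AAAAAAAAAAAAAB/8AAAAAAAAAAAAAB/+AAAAAAAAAAAAAB/+AAAAAAAAAAAAAA/+AAAAAAAAAAAAAA/+AAAAAAAAAAAAAA/+AAAAAAAAAAAAAA/8AAAAAAAAAAAAAA/+AAAAAAAAAAAAAAf+AAAAAAAAAAAAAAf+AAAAAAAAAAAB/wPwAAAAAAAAAAAP/4AAAAAAAAAAAAB//8AAAAAAAAAAAAD//+AAAAAAAAAAAAP///AAAAAAAAAAAAf///gAAAAAAAAAAA////gAAAAAAAAAAB////wAAAAAAAAAAD////wAAAAAAAAAAH////4AAAAAAAAAAP////8AAAAAAAAAAf////8AAAAAAAAAAf////+AAAAAAAAAA//////AAAAAAAAAB//////AAAAAAAAAB//////gB/gAAAAAD//////wB/4AAAAAP////wAYD/+AAAAAf////wAAB//AAAAB/////4AAA//gAAAD/////8AAAf/wAAAH/////+AAAP/4AAAP//////AAAD/8AAAP/3////gAAB/8AAAP/n////wAAAf8AAAP/H////4AAAP8AAAP+H////8AAAD8AAAH8H/////AAAA8AAADwH/////gAAAAAAAAAH/////wAAAAAAAAAH/////4AAAAAAAAAH/////4AAAAAABwAH/////8AAAAAAB8AD/////+AAAAAAD+AD/////+AAAAAAD+AD//////AAAAAAD/AD//////AAAAAAD/AB//////AAAAAAH+AA//////AAAA="/>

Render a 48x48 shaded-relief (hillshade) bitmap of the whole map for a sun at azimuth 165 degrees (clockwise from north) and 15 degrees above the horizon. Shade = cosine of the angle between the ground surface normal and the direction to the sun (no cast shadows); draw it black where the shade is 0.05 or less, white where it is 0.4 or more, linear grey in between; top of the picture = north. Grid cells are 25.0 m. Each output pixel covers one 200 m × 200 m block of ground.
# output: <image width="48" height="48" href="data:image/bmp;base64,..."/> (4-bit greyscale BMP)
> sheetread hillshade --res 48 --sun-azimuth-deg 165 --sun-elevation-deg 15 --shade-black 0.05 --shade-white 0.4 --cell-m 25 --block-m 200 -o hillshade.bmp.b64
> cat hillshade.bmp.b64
<image width="48" height="48" href="data:image/bmp;base64,Qk32BAAAAAAAAHYAAAAoAAAAMAAAADAAAAABAAQAAAAAAIAEAAATCwAAEwsAABAAAAAAAAAAAAAAABEREQAiIiIAMzMzAERERABVVVUAZmZmAHd3dwCIiIgAmZmZAKqqqgC7u7sAzMzMAN3d3QDu7u4A////AMzKmZmZmIh3ZlVURVVneJqru7u7u7qqqszLqZmZmYiHdmVURFVmeJmru7u7u7qqqrvMypmZmZmIh2ZVRERVZ4mqu8zLu7qqqqu7zLqZmqqZmId2VVVVZ4mqvMzMu7uqqqqrvMuqqqqqqqmIdmZmZ4mavMzMy7uqqpmaq8zLqqu7u7u6mYh3d4mqvMzMy7u6qoiZmrvMuqu8zMzMy6qZmZmrvMzMzLu7qneImaq8zLu7zN3d3cy7qqq7zMzMzMu7uod3iJqrzMu7zN3e7t3Mu7u7zMzMzMy7u5hmd4mavMy7u8zd3t3czLu7u8zMzMzLu6mGZ3iJq7zLu7vM3d3My7uqq7u8zMzLu6qYZmeImqvMuqq7vMy7uqqZmaqrvMzLu6mZhmZ3iZq8y6qqqqqqmYh3d4mau8y7u5mZmGZneJmrvLqZmZmYh3ZVVmeJq7u7upmZmYdmZ4iaq8upmYiHdlRDNFZ4mqq6qpmZmZh2ZneJmru6mId2VUMiIjRniZqqqpmZmZmHZWd4maq7qYdmVCIRESNWeImZmpmZmZmYhlZniJqruodlQyERESNFZ4iZmZmZmZmZiGVmd4maq6hlQyEREiNFZniImbqpmZmZmIdlZ3iJmql1QyIiIjNFVneIiey6mZmZmIh2VmeImZmXVDMzM0RVZmd4if26mZmZmIiHZWZ3iIiIdUREVVVWZnd4ibqpmZmZmIiIhlVmd3eIiHZmZmZmZneIiVZ4iJmZmYiIiHVVZmd3iZh3d3d3d3eIiTV4iImZmYiIiIdVVVZniaupmIh3d3iImUZ4iJmZmYiIiIhlREVXiavMqZiIiIiImXiIiZmZmZiIiId2QjNGeJvNy5mIiIiJmYiJmZmZmYiIiHdlQyI0Z4q8zKmIiImZmZmZmZmZmYiIh2ZVRDIjVniaq7qYiJmZmZmZmZmZmIiIdmVVVWVEVWd4iaqpiImZmZmZmZmZiIiHZmZmeImXZmZmZ4iZiIiZmZmZmZmZiIh3ZmeJq8zMqYd2ZmeJmIiJmZmZmZmYiId2Z3irze//7amHdmZ3iYiImZmZmZmIiHdmeJq83v///9upiHd3eJh3iJmZmZiId3ZniavN3u////3KqpmIiImIeJmZmZiHd2Z4mrzM3d3u7u7curuqmZmZh5mZmZiHZmeJq7zMzMzMzMzdy7u7u6qZmJmZmZmId3iau7u7u7u7u7u8zLu8zMu6qpmZmZmZmImru7u7u7u7qqq7vLurzd3MupmZmZmququ7u7u7u7uqqqqqu7uqvN3dy5mZmZmrzMy7u6q7u7u7qqqqqqu6mrzd3ZmZmZmrzdy7uqq7u7u7u7u6qqqqqZrN3ZmZmZmrzMy6qqu7vMzMzMu7uqqqqpirzJmZmZmau7uqqru8zN3d3d3My7qqqpiJqpmZmZmZqqqqqrvMzd7u7u7t3Mu6qpmHeJmZmZmZq7qqqrvM3d7u///+7dzLqpmYZpmZmZmavMuqqqu8zN3u////7t3MuqmYhpmZmZmazdypqqq7zM3e7////u3cu6qZhw=="/>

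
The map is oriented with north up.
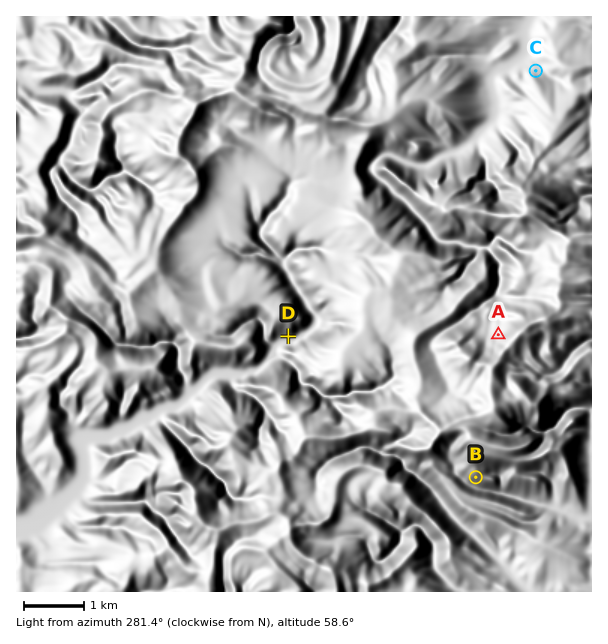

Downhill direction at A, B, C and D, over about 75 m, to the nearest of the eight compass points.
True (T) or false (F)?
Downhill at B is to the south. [T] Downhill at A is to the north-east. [F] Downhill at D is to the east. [F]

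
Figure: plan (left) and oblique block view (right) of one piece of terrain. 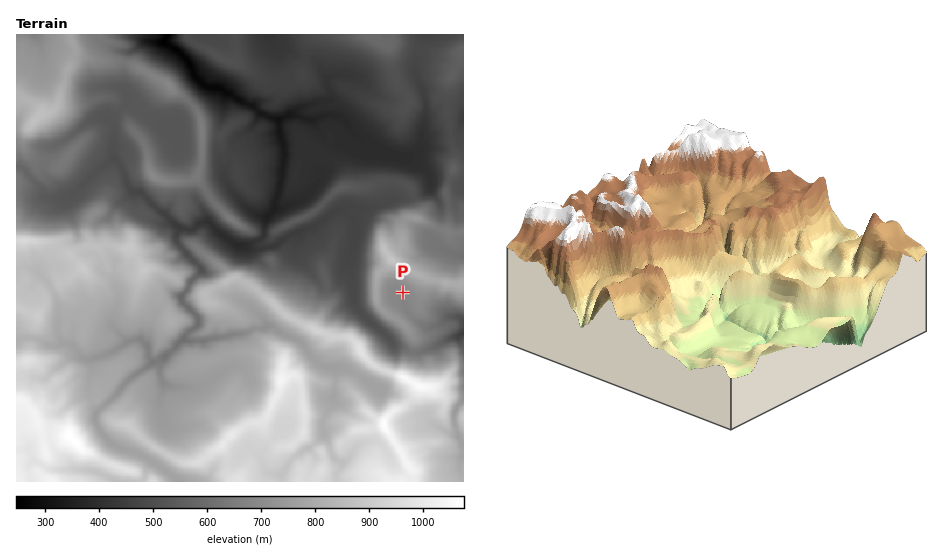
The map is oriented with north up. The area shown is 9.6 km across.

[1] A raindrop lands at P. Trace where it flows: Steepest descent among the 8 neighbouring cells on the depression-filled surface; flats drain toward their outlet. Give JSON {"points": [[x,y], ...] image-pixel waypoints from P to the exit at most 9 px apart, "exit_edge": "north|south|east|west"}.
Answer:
{"points": [[403, 292], [403, 302], [407, 311], [416, 320], [425, 326], [434, 326], [444, 320], [453, 317], [462, 319], [463, 320]], "exit_edge": "east"}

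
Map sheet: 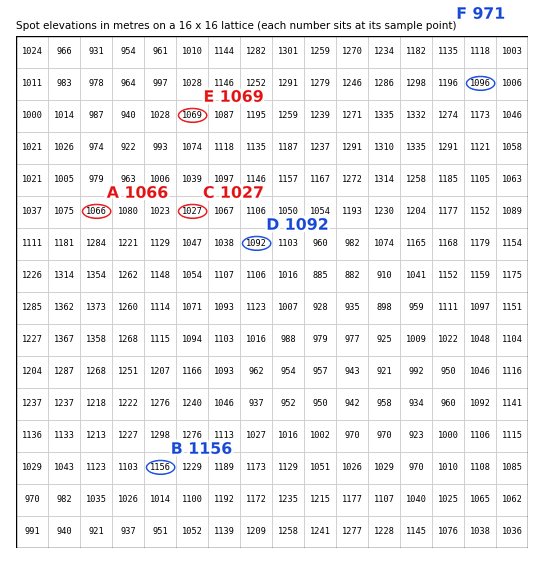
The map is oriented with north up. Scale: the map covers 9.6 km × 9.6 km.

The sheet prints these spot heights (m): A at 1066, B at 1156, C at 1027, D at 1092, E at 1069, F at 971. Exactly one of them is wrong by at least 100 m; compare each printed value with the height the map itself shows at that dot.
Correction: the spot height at F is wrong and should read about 1096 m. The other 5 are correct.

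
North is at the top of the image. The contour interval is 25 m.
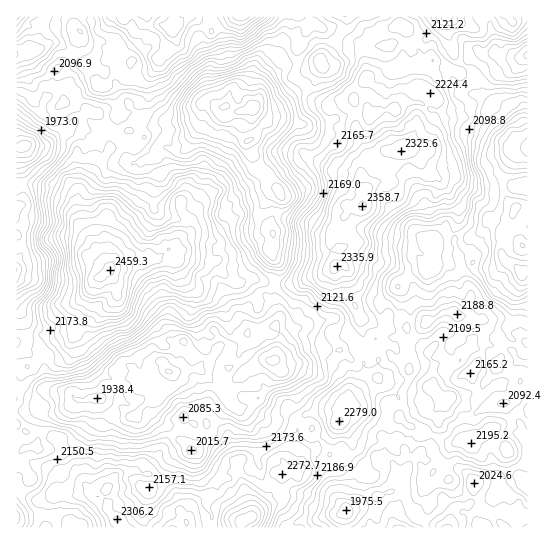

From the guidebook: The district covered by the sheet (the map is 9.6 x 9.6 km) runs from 1805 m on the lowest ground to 2460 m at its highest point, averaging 2125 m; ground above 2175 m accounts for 28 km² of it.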